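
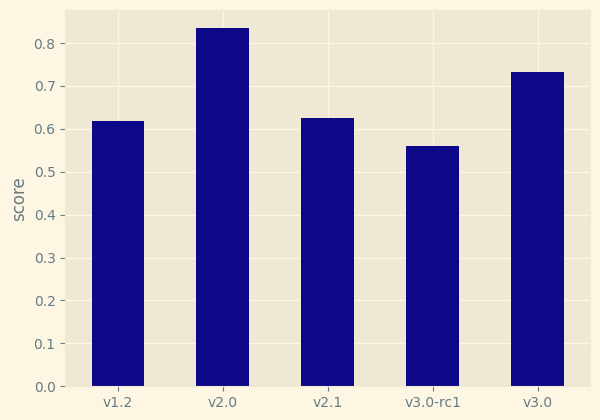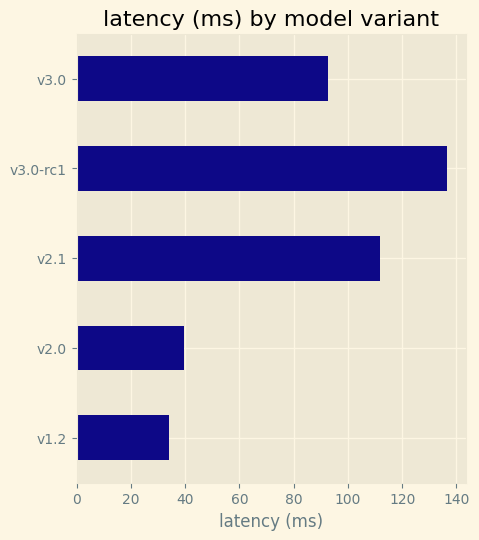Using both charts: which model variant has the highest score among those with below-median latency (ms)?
Chart 2 median latency (ms) ≈ 100; below-median model variants: v1.2, v2.0. Among those, v2.0 has the highest score (≈ 0.8).

v2.0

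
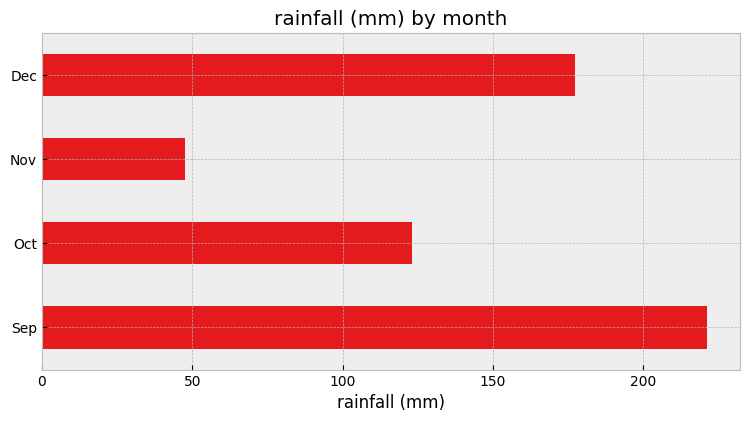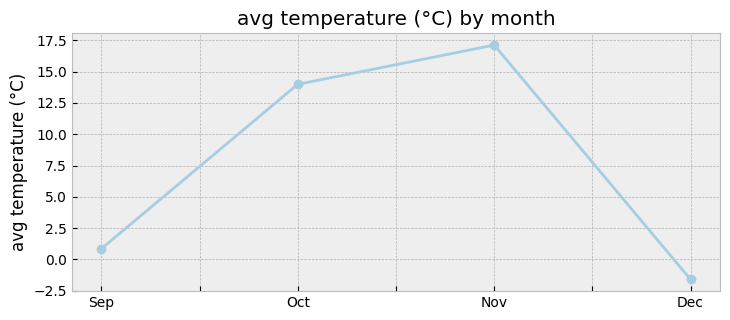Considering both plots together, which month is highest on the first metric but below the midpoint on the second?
Chart 2 median avg temperature (°C) ≈ 8; below-median months: Sep, Dec. Among those, Sep has the highest rainfall (mm) (≈ 225).

Sep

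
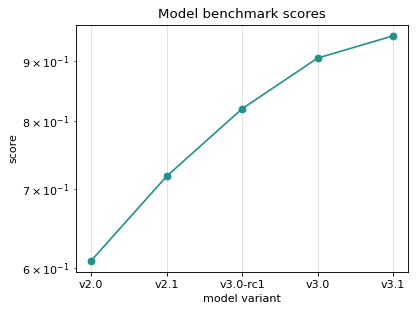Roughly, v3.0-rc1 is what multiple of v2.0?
v3.0-rc1 ≈ 0.80, v2.0 ≈ 0.60; 0.80/0.60 ≈ 1.33.

≈ 1.33×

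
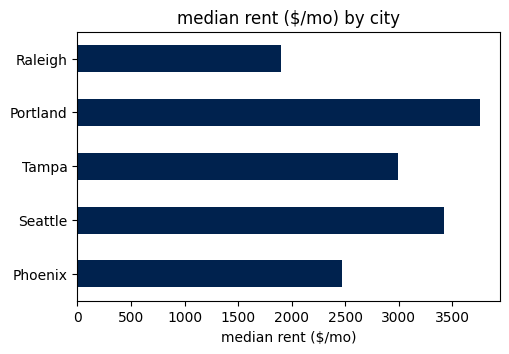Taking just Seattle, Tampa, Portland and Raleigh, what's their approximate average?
(3500 + 3000 + 4000 + 2000) / 4 ≈ 3125.

≈ 3125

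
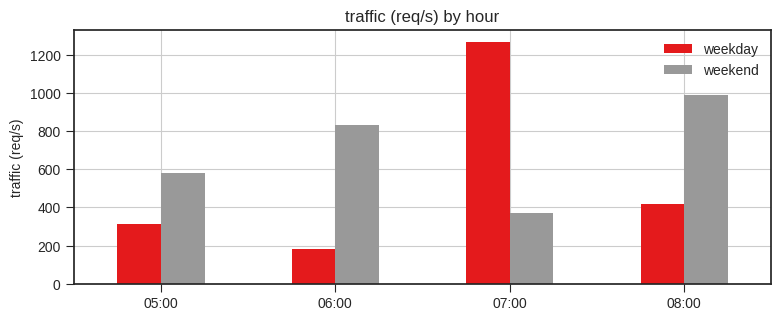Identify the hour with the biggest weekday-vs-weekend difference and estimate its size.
07:00, ≈ 800 req/s

07:00: weekday ≈ 1200, weekend ≈ 400 → gap ≈ 800. Next-largest (06:00) is only ≈ 600.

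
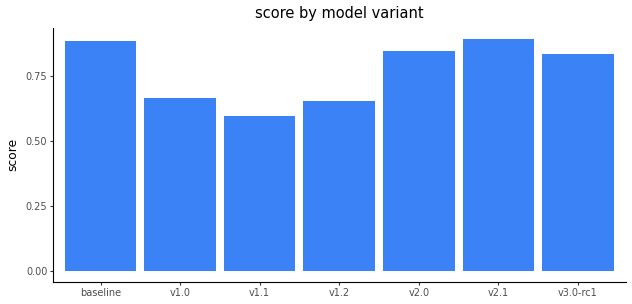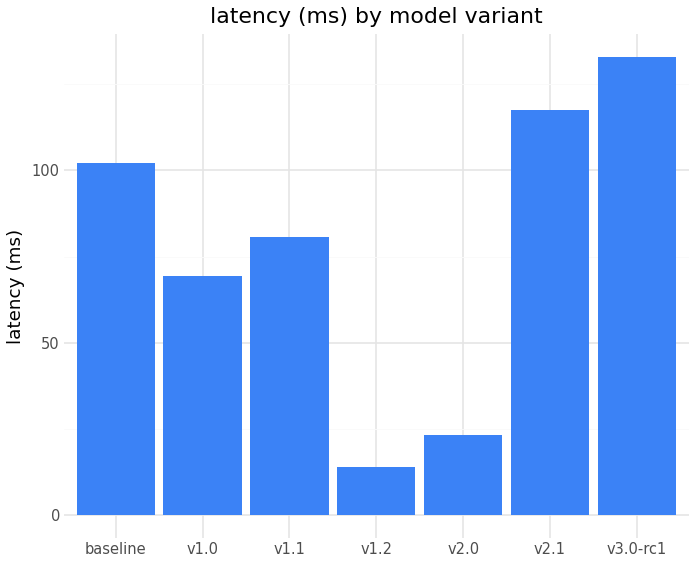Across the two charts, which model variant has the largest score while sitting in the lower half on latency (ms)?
v2.0

Chart 2 median latency (ms) ≈ 80; below-median model variants: v1.0, v1.2, v2.0. Among those, v2.0 has the highest score (≈ 0.8).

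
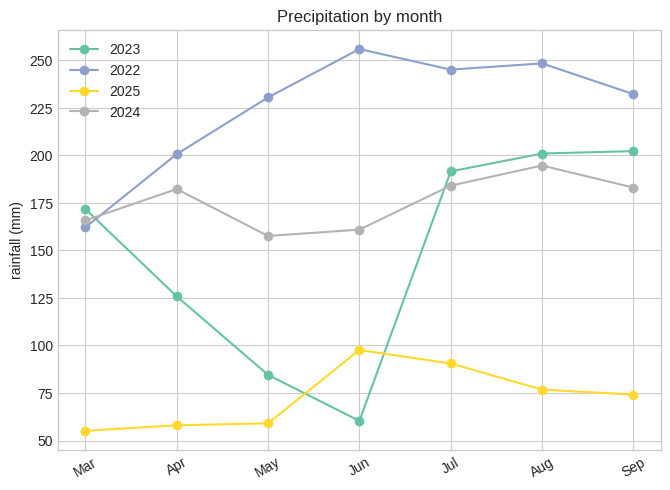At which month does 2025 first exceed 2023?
Jun

May: 2025 ≈ 60 vs 2023 ≈ 80 (not yet); Jun: 2025 ≈ 100 vs 2023 ≈ 60 (first crossover).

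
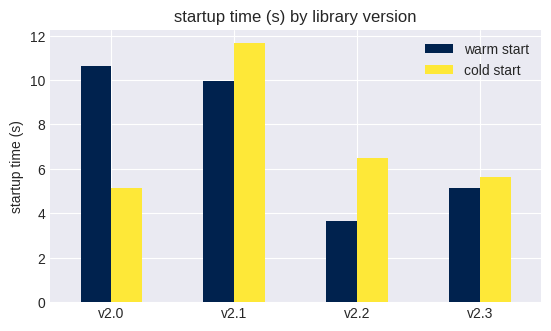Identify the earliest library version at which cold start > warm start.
v2.1

v2.0: cold start ≈ 5 vs warm start ≈ 11 (not yet); v2.1: cold start ≈ 12 vs warm start ≈ 10 (first crossover).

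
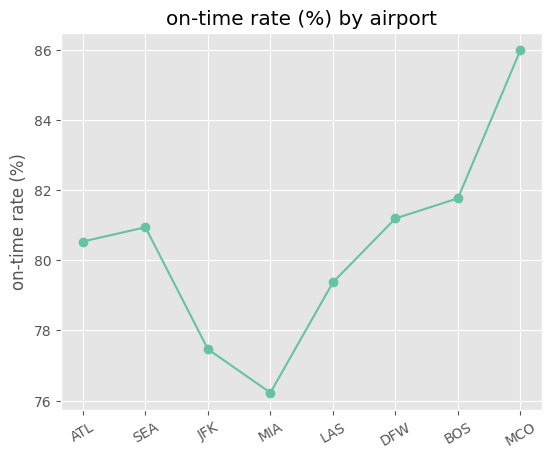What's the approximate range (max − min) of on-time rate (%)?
≈ 10

Max MCO ≈ 86, min MIA ≈ 76; range ≈ 10.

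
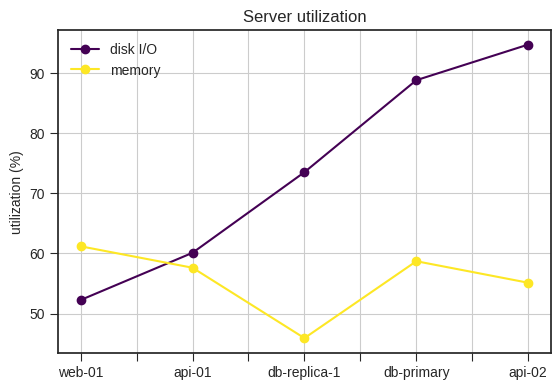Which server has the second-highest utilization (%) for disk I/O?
db-primary

Top 3 for disk I/O: api-02 ≈ 95, db-primary ≈ 90, db-replica-1 ≈ 75.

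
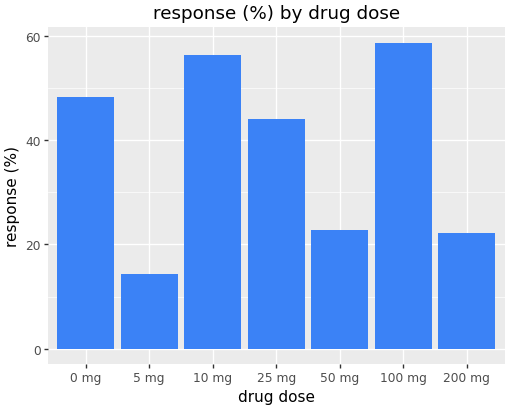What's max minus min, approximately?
Max 100 mg ≈ 60, min 5 mg ≈ 15; range ≈ 45.

≈ 45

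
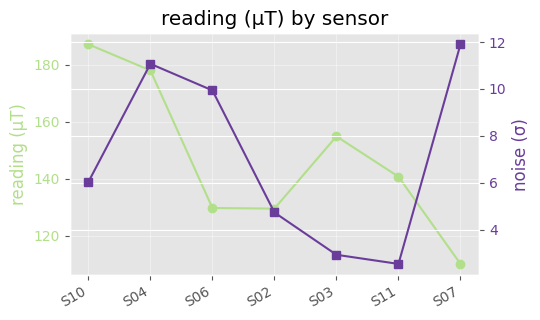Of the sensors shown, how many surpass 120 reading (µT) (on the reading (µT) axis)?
6

Above 120: S10, S04, S06, S02, S03, S11.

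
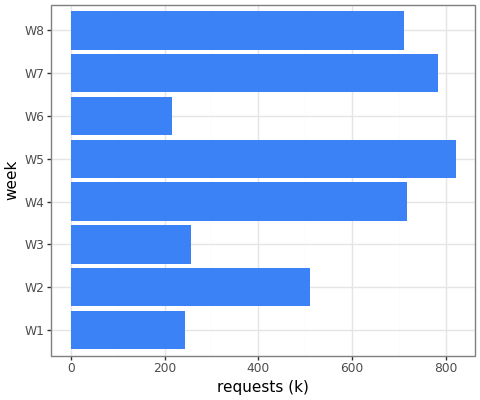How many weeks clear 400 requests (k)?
5

Above 400: W2, W4, W5, W7, W8.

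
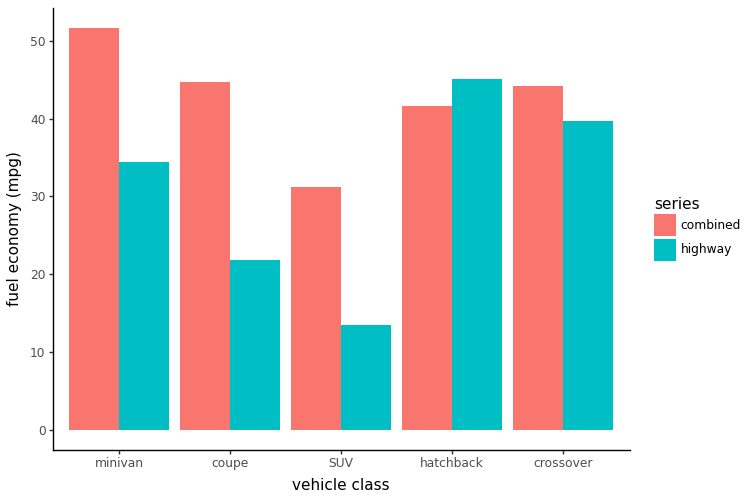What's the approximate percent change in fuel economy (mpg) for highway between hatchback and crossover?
hatchback ≈ 45, crossover ≈ 40; (40 − 45) / 45 ≈ -11.1%.

≈ -11.1%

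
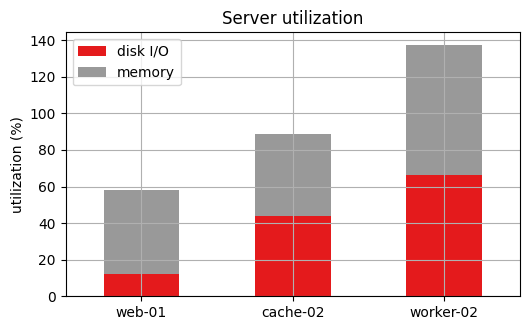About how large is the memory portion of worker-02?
≈ 80

memory top ≈ 140, bottom ≈ 60; segment ≈ 80.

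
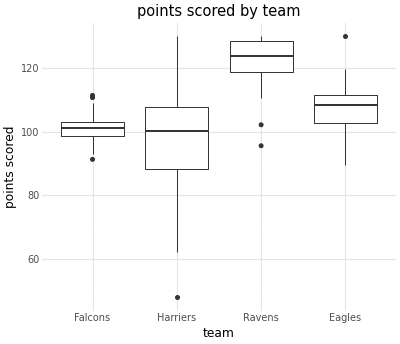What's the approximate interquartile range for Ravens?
Q3 ≈ 128, Q1 ≈ 118; IQR ≈ 10.

≈ 10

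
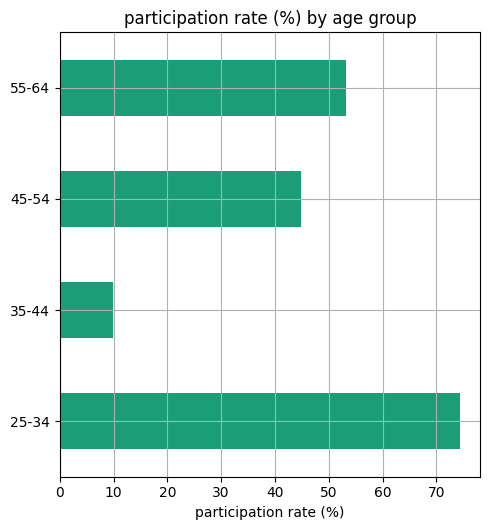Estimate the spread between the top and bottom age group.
≈ 60

Max 25-34 ≈ 70, min 35-44 ≈ 10; range ≈ 60.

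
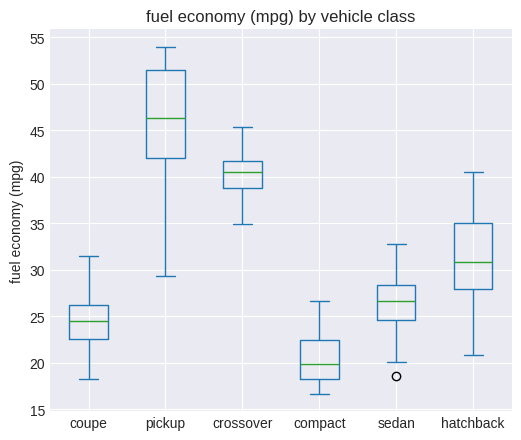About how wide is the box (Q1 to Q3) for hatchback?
Q3 ≈ 36, Q1 ≈ 28; IQR ≈ 8.

≈ 8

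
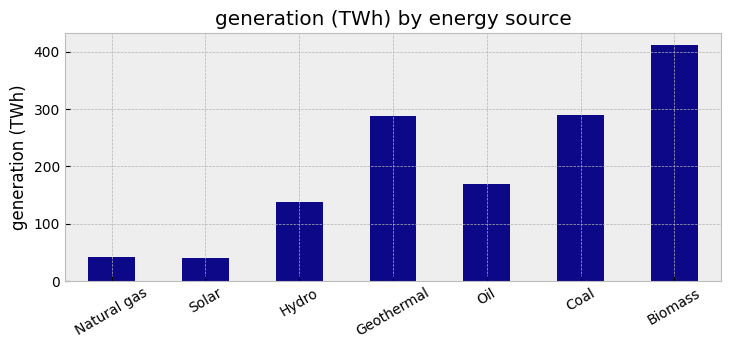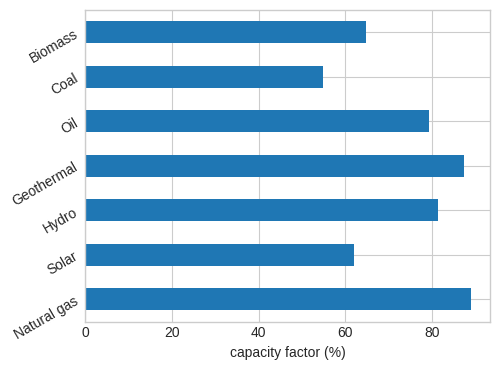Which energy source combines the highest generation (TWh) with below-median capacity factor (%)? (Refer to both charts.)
Chart 2 median capacity factor (%) ≈ 80; below-median energy sources: Solar, Coal, Biomass. Among those, Biomass has the highest generation (TWh) (≈ 400).

Biomass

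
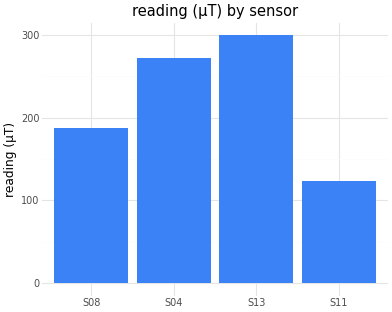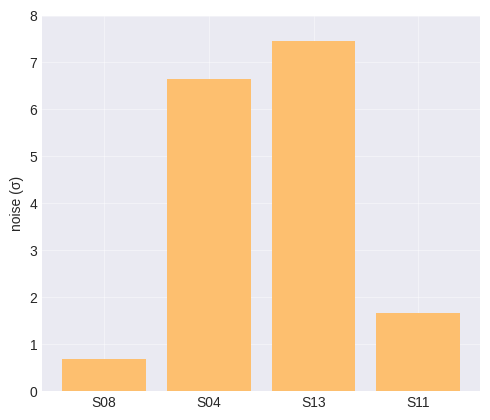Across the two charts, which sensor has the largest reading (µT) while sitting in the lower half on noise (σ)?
Chart 2 median noise (σ) ≈ 4; below-median sensors: S08, S11. Among those, S08 has the highest reading (µT) (≈ 200).

S08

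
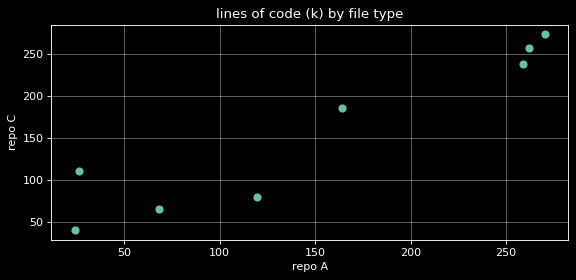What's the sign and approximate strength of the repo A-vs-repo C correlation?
Points are positively correlated; strong (|r| ≈ 0.9).

positive, strong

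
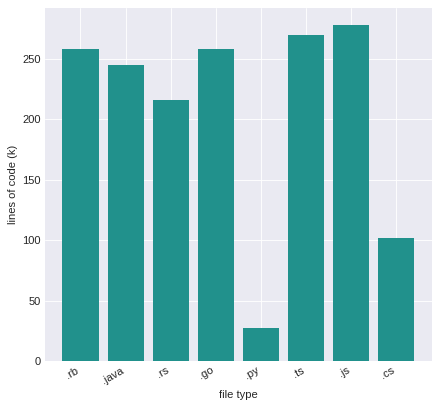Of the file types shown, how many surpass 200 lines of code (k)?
Above 200: .rb, .java, .rs, .go, .ts, .js.

6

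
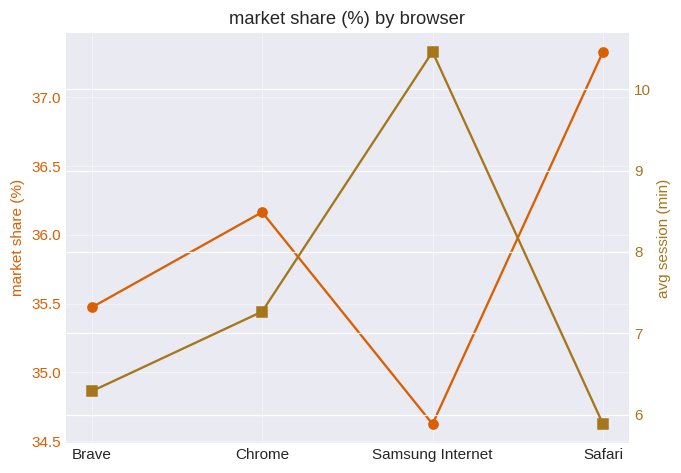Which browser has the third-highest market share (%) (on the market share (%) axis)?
Top 4 (on the market share (%) axis): Safari ≈ 37.5, Chrome ≈ 36.0, Brave ≈ 35.5, Samsung Internet ≈ 34.5.

Brave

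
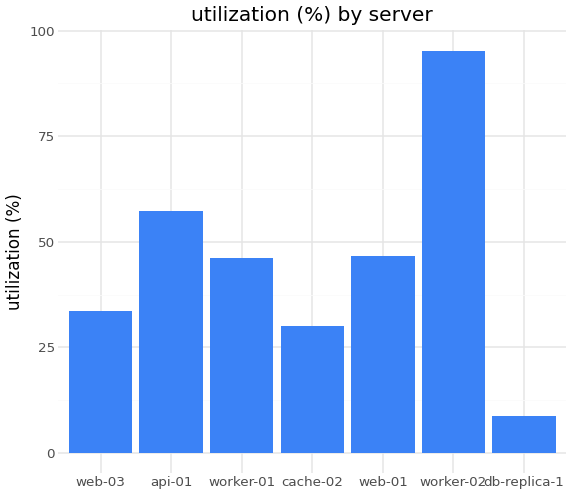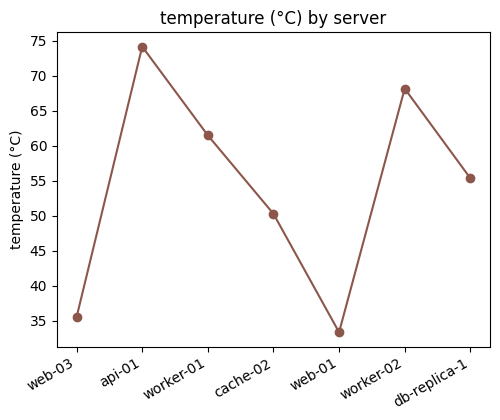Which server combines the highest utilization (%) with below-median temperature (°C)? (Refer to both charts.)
Chart 2 median temperature (°C) ≈ 60; below-median servers: web-03, cache-02, web-01. Among those, web-01 has the highest utilization (%) (≈ 50).

web-01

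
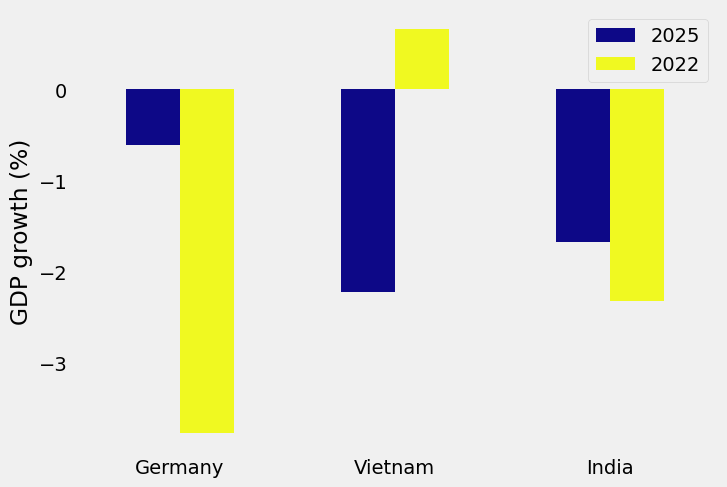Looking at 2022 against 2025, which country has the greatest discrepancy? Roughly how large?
Germany, ≈ 3.5 %

Germany: 2022 ≈ -4.0, 2025 ≈ -0.5 → gap ≈ 3.5. Next-largest (Vietnam) is only ≈ 2.5.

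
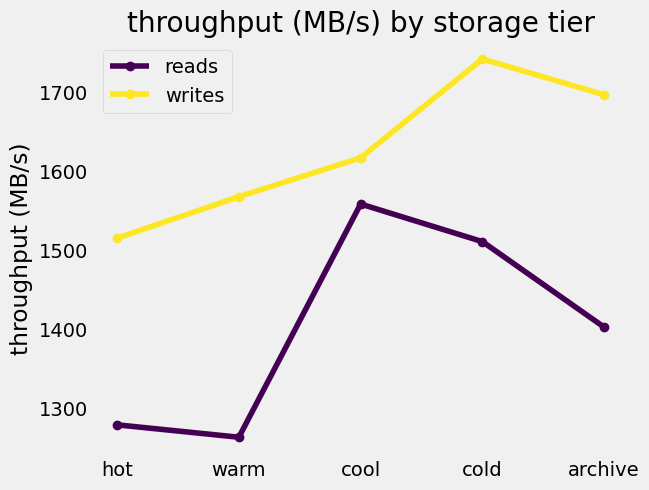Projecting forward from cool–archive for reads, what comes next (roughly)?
Last three: 1550, 1500, 1400 → slope ≈ -75/step → next ≈ 1325.

≈ 1325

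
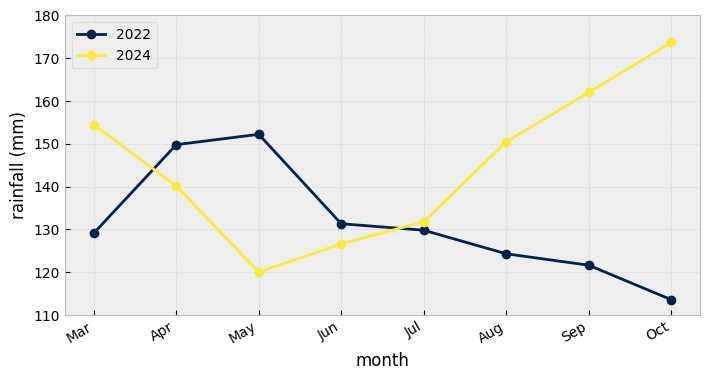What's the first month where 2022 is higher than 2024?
Mar: 2022 ≈ 130 vs 2024 ≈ 150 (not yet); Apr: 2022 ≈ 150 vs 2024 ≈ 140 (first crossover).

Apr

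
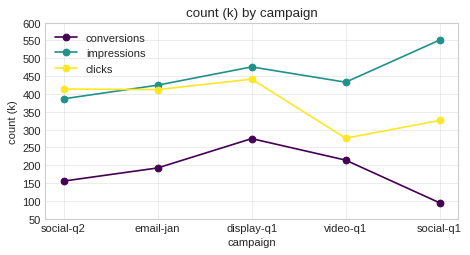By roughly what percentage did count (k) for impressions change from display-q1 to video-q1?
display-q1 ≈ 500, video-q1 ≈ 450; (450 − 500) / 500 ≈ -10%.

≈ -10%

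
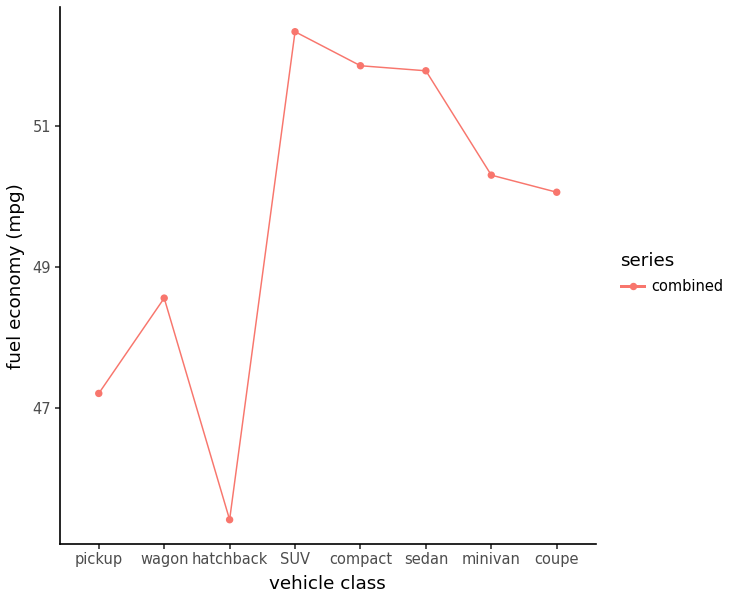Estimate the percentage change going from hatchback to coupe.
hatchback ≈ 45, coupe ≈ 50; (50 − 45) / 45 ≈ +11.1%.

≈ +11.1%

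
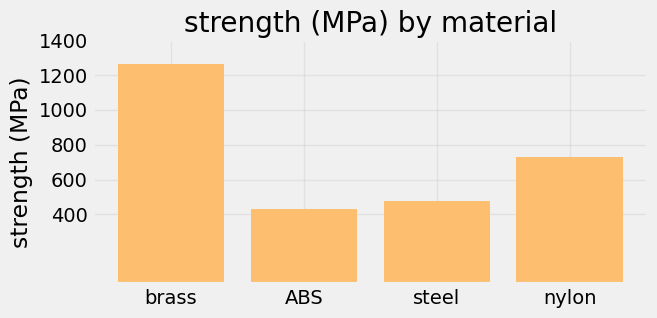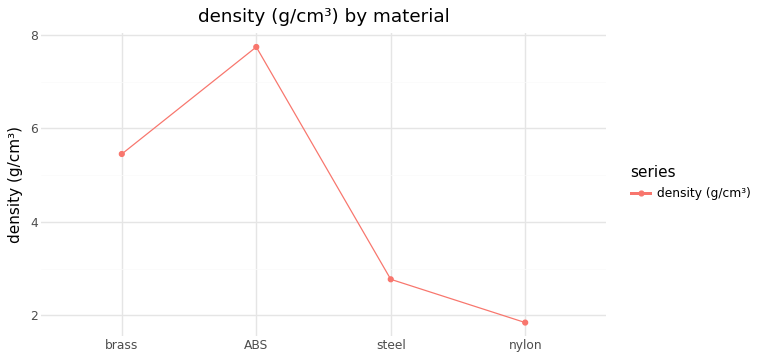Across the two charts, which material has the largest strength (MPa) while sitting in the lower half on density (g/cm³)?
nylon

Chart 2 median density (g/cm³) ≈ 4; below-median materials: steel, nylon. Among those, nylon has the highest strength (MPa) (≈ 800).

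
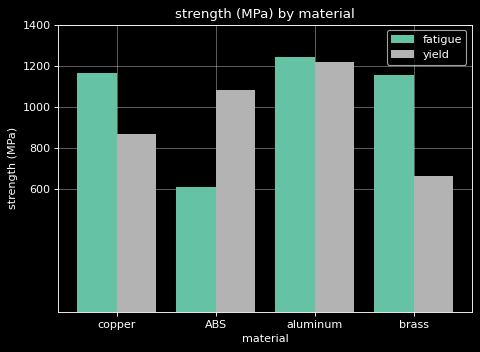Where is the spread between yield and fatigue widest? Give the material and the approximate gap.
brass, ≈ 600 MPa

brass: yield ≈ 600, fatigue ≈ 1200 → gap ≈ 600. Next-largest (ABS) is only ≈ 400.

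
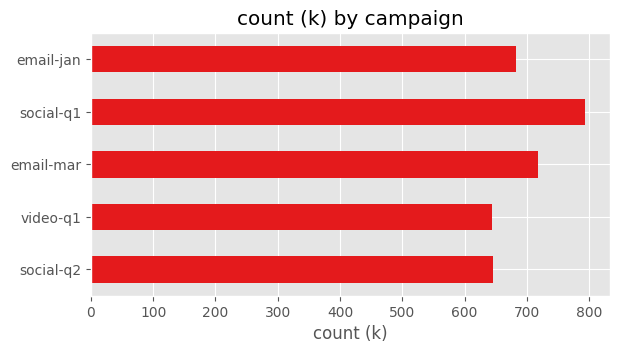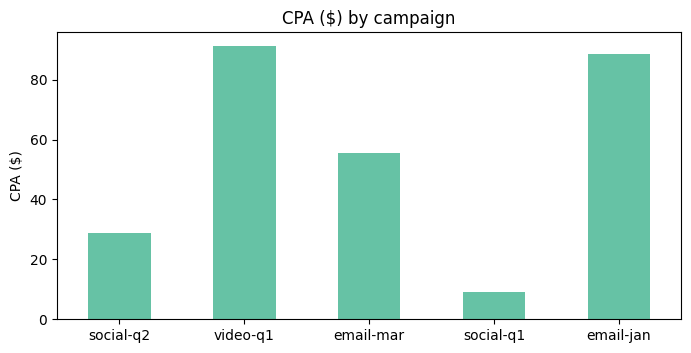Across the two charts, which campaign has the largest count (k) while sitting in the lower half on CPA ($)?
social-q1

Chart 2 median CPA ($) ≈ 60; below-median campaigns: social-q2, social-q1. Among those, social-q1 has the highest count (k) (≈ 800).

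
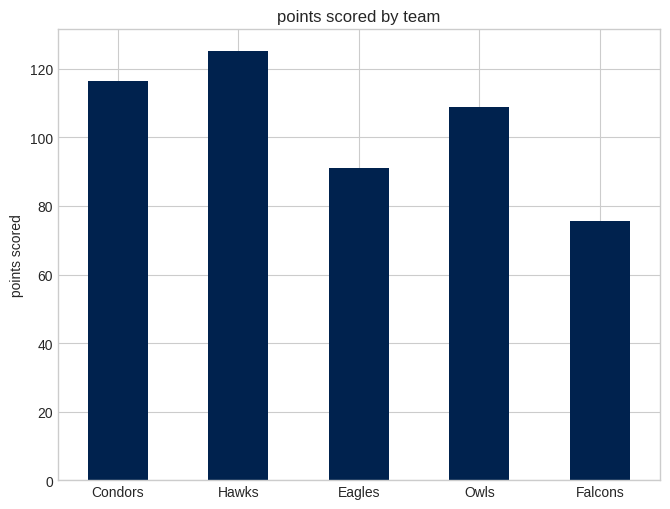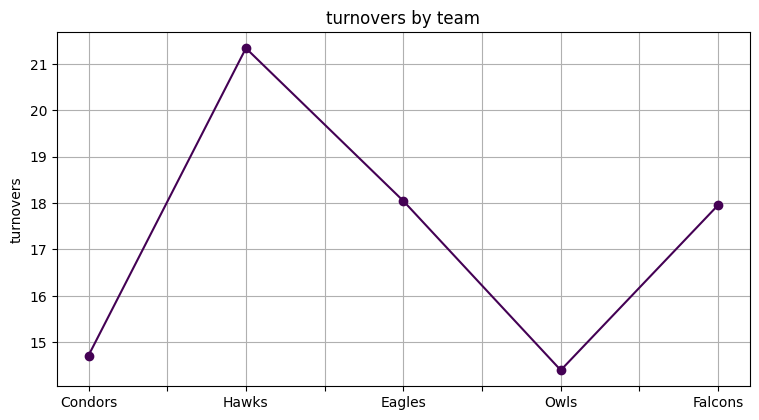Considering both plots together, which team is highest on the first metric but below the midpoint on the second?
Chart 2 median turnovers ≈ 18; below-median teams: Condors, Owls. Among those, Condors has the highest points scored (≈ 120).

Condors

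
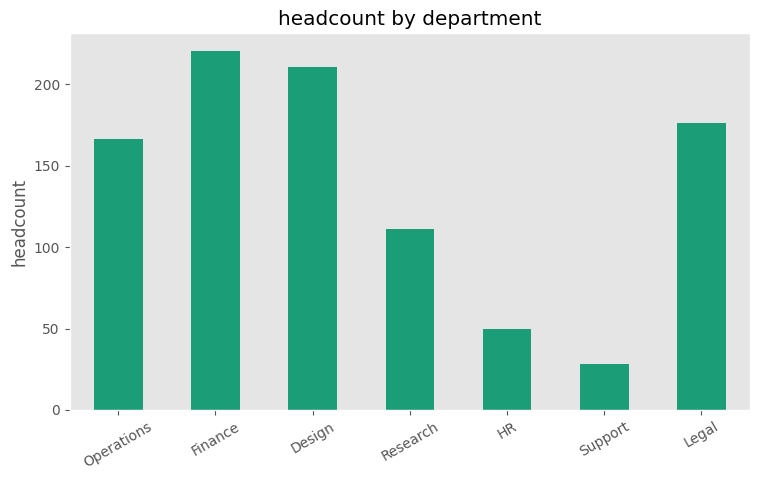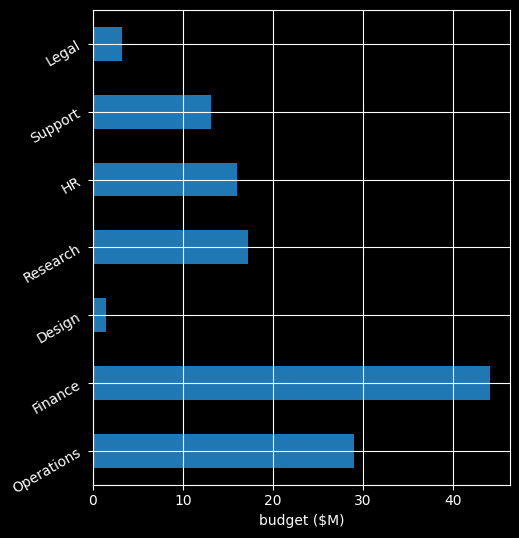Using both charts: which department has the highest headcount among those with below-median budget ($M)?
Design

Chart 2 median budget ($M) ≈ 15; below-median departments: Design, Support, Legal. Among those, Design has the highest headcount (≈ 200).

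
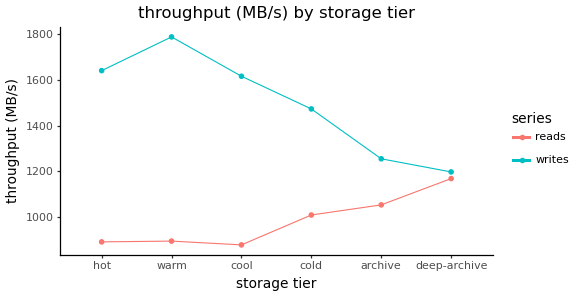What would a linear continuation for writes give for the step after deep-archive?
Last three: 1500, 1300, 1200 → slope ≈ -150/step → next ≈ 1050.

≈ 1050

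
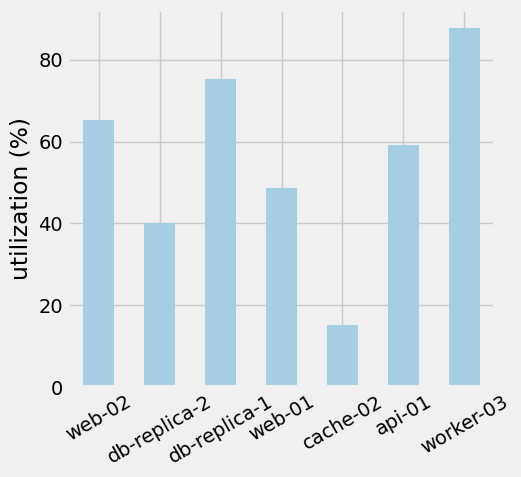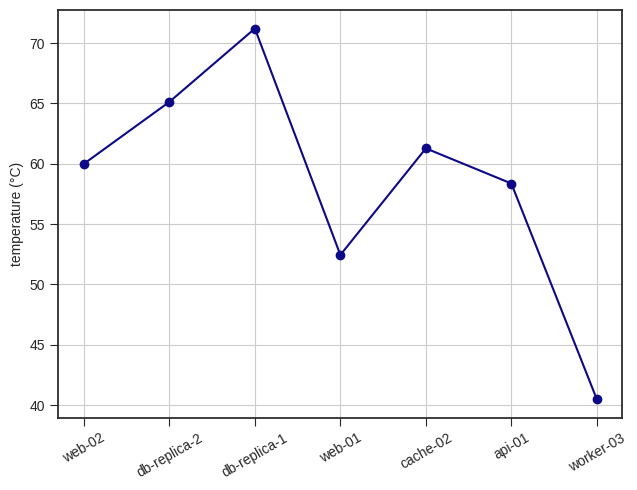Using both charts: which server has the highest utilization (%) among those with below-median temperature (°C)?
worker-03

Chart 2 median temperature (°C) ≈ 60; below-median servers: web-01, api-01, worker-03. Among those, worker-03 has the highest utilization (%) (≈ 90).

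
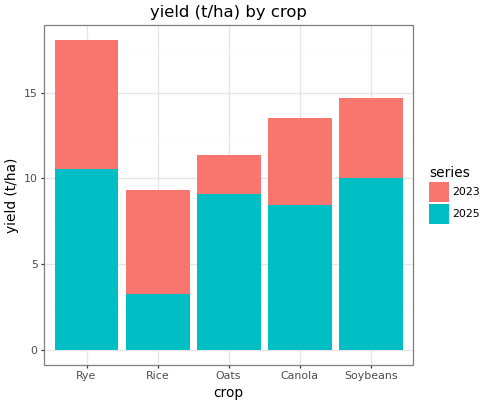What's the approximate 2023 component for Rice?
≈ 6

2023 top ≈ 10, bottom ≈ 4; segment ≈ 6.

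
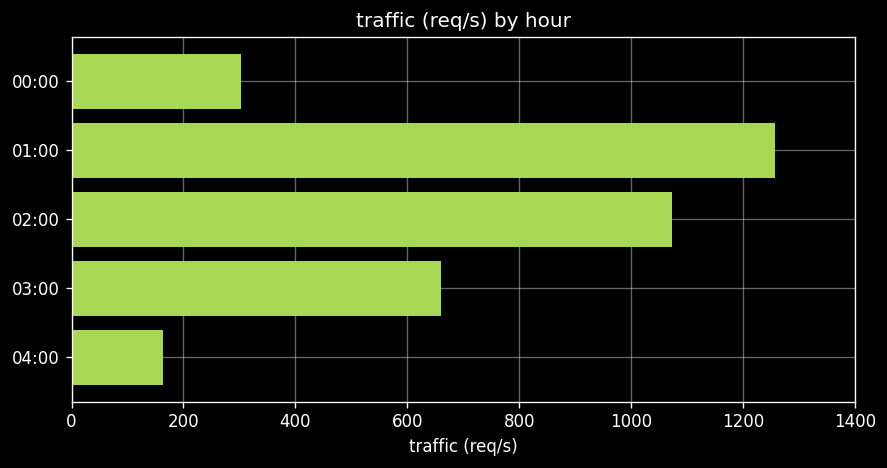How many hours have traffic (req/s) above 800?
Above 800: 01:00, 02:00.

2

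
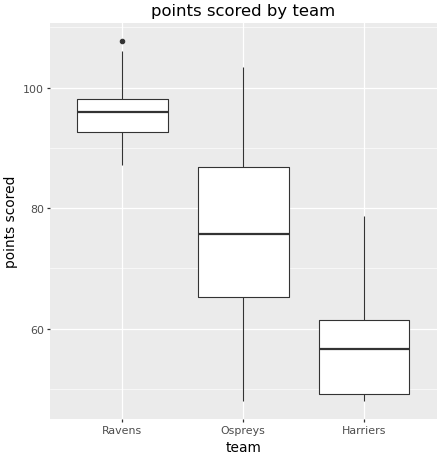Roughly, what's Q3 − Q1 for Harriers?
≈ 10

Q3 ≈ 60, Q1 ≈ 50; IQR ≈ 10.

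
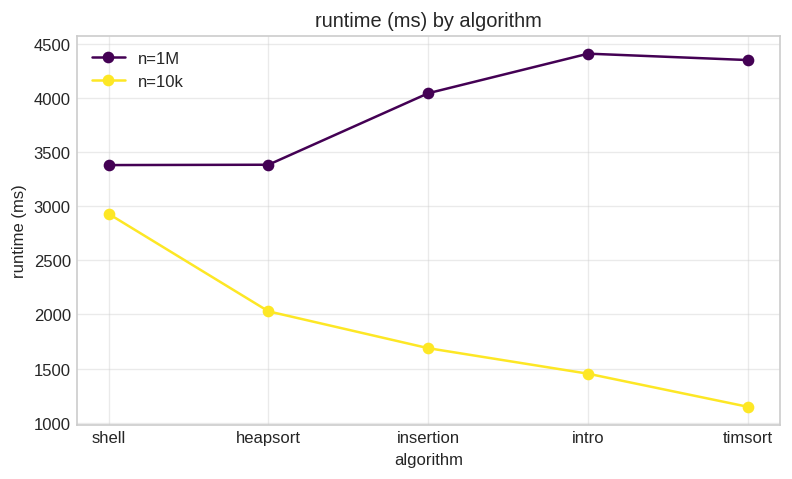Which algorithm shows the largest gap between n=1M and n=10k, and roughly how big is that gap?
timsort, ≈ 3500 ms

timsort: n=1M ≈ 4500, n=10k ≈ 1000 → gap ≈ 3500. Next-largest (intro) is only ≈ 3000.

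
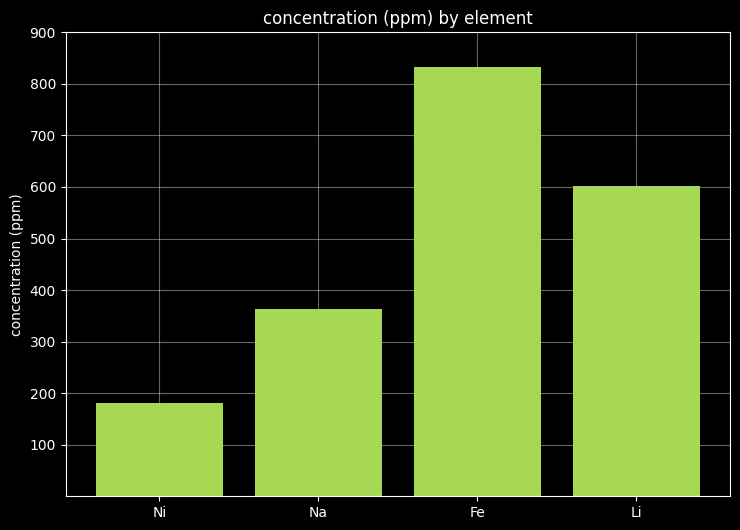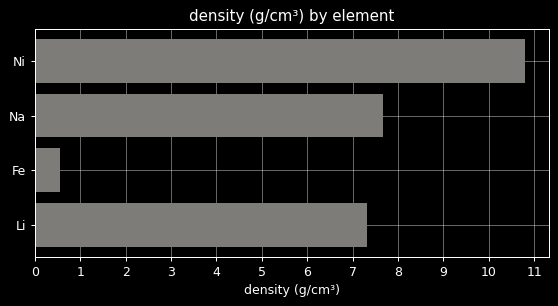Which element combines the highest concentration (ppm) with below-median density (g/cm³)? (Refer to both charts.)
Fe

Chart 2 median density (g/cm³) ≈ 7; below-median elements: Fe, Li. Among those, Fe has the highest concentration (ppm) (≈ 800).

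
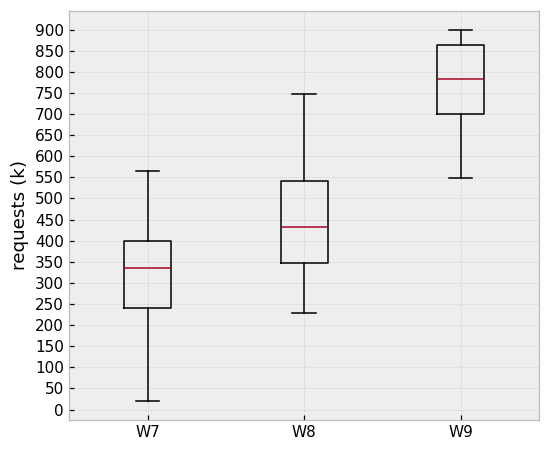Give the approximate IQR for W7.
≈ 150

Q3 ≈ 400, Q1 ≈ 250; IQR ≈ 150.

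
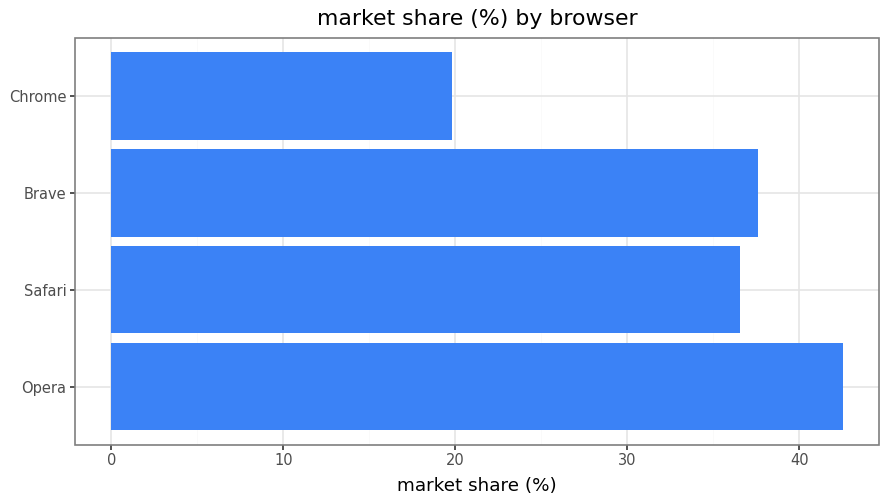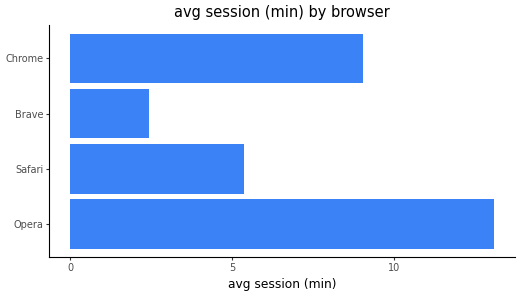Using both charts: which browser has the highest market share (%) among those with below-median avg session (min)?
Brave

Chart 2 median avg session (min) ≈ 8; below-median browsers: Safari, Brave. Among those, Brave has the highest market share (%) (≈ 40).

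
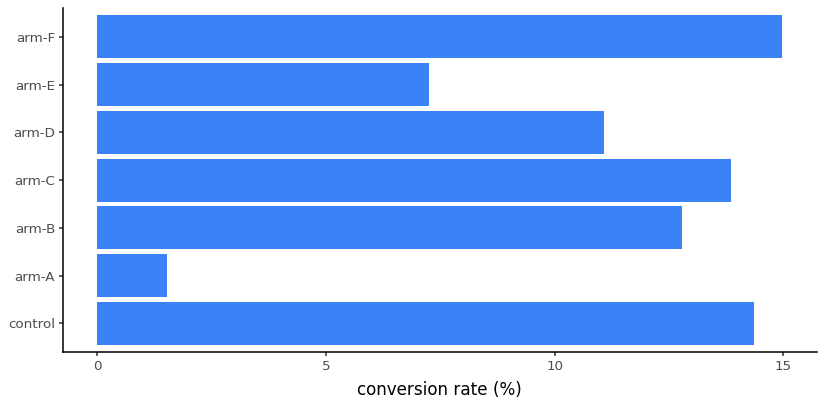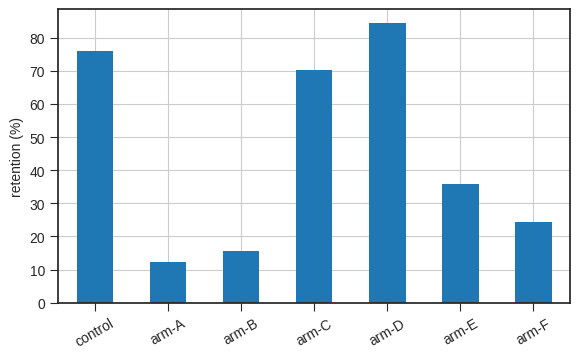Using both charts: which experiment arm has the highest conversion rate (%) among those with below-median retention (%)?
Chart 2 median retention (%) ≈ 40; below-median experiment arms: arm-A, arm-B, arm-F. Among those, arm-F has the highest conversion rate (%) (≈ 14).

arm-F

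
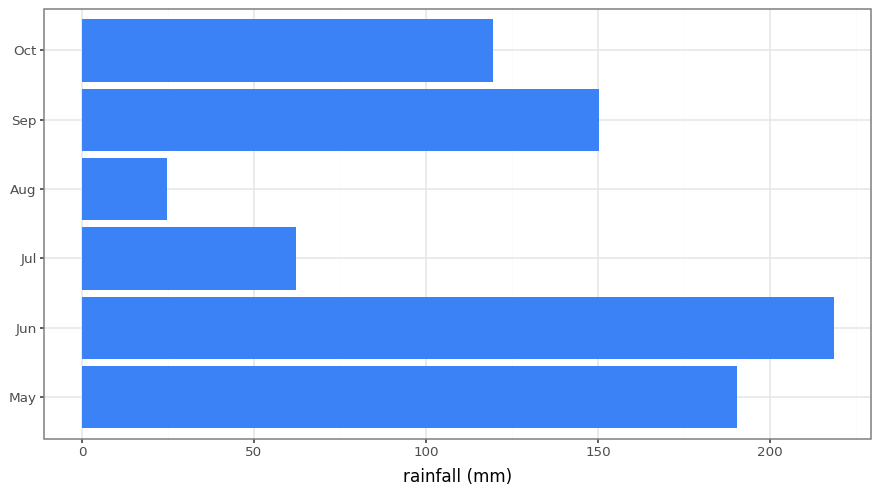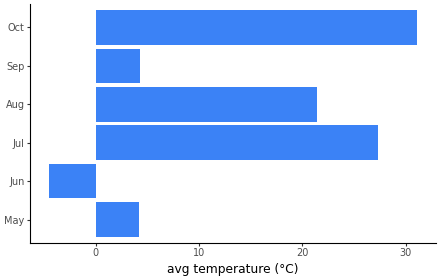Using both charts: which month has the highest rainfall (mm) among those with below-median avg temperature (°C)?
Jun

Chart 2 median avg temperature (°C) ≈ 15; below-median months: May, Jun, Sep. Among those, Jun has the highest rainfall (mm) (≈ 225).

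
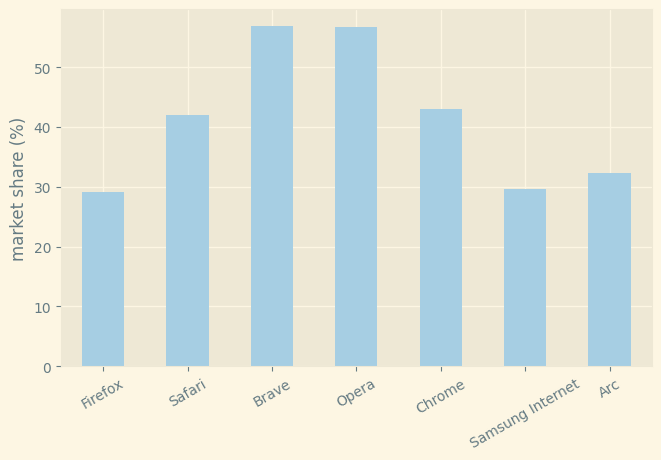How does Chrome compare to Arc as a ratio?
Chrome ≈ 45, Arc ≈ 30; 45/30 ≈ 1.5.

≈ 1.5×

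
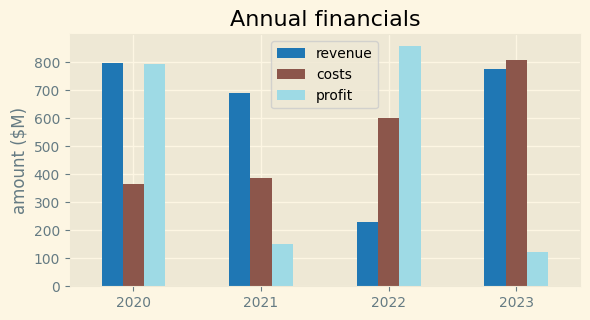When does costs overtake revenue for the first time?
2021: costs ≈ 400 vs revenue ≈ 700 (not yet); 2022: costs ≈ 600 vs revenue ≈ 200 (first crossover).

2022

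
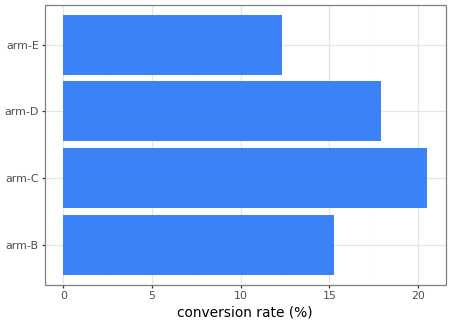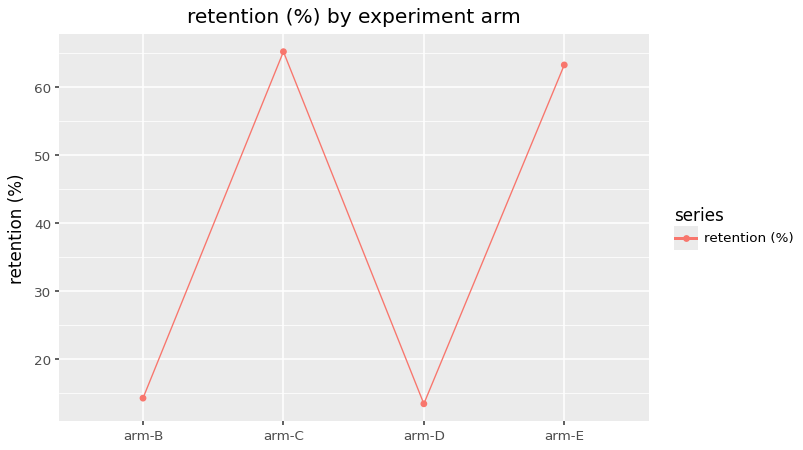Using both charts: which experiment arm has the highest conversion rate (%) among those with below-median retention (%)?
arm-D

Chart 2 median retention (%) ≈ 40; below-median experiment arms: arm-B, arm-D. Among those, arm-D has the highest conversion rate (%) (≈ 18).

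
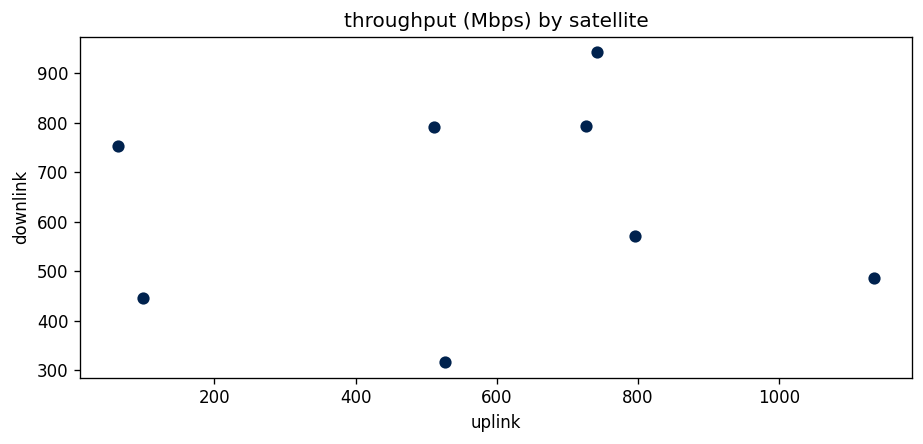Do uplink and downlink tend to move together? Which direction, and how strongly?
no clear correlation

Points are roughly uncorrelated; weak (|r| ≈ 0.0).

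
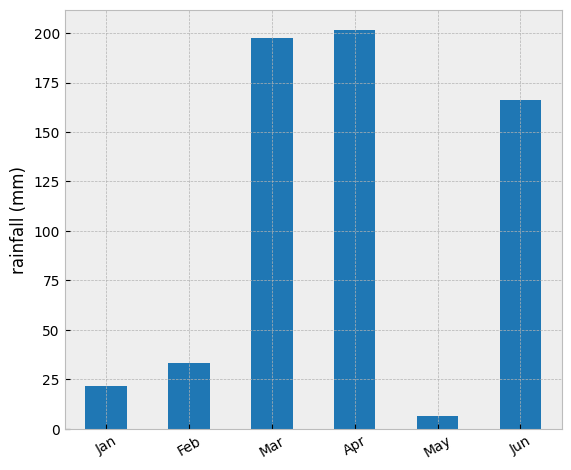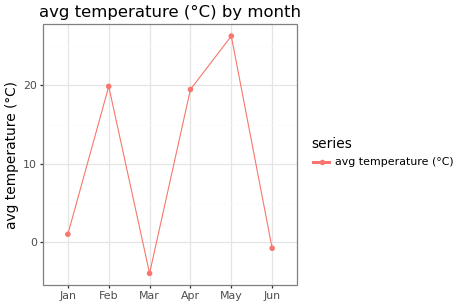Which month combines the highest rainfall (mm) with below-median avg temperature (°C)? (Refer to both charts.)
Mar

Chart 2 median avg temperature (°C) ≈ 10; below-median months: Jan, Mar, Jun. Among those, Mar has the highest rainfall (mm) (≈ 200).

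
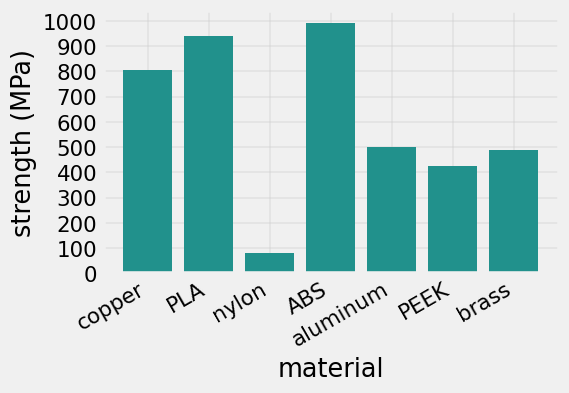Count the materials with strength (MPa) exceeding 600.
3

Above 600: copper, PLA, ABS.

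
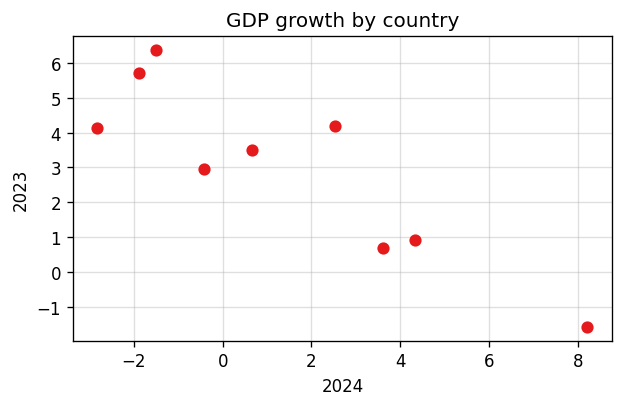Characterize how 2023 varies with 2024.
negative, strong

Points are negatively correlated; strong (|r| ≈ 0.9).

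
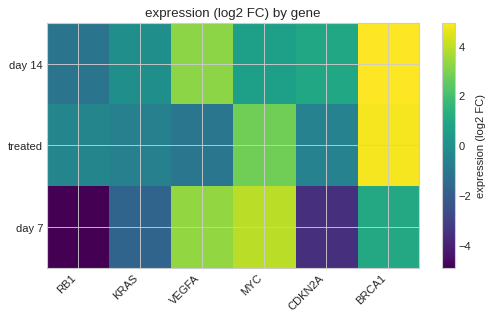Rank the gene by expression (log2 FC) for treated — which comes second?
MYC

Top 3 for treated: BRCA1 ≈ 5, MYC ≈ 3, RB1 ≈ 0.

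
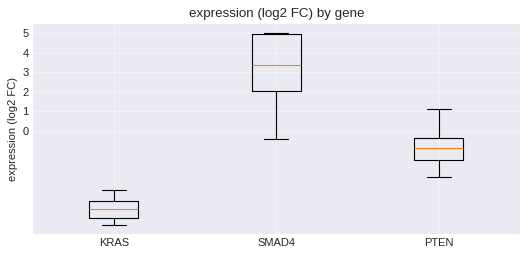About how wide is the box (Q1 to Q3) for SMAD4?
Q3 ≈ 5, Q1 ≈ 2; IQR ≈ 3.

≈ 3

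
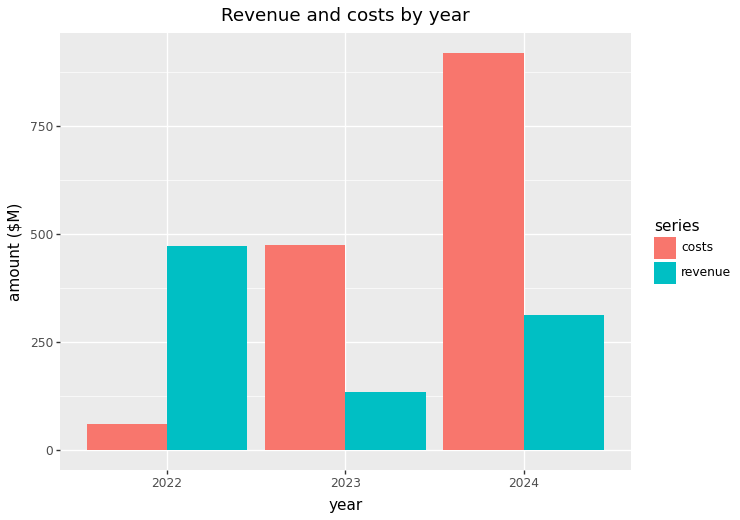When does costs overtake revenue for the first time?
2022: costs ≈ 100 vs revenue ≈ 500 (not yet); 2023: costs ≈ 500 vs revenue ≈ 100 (first crossover).

2023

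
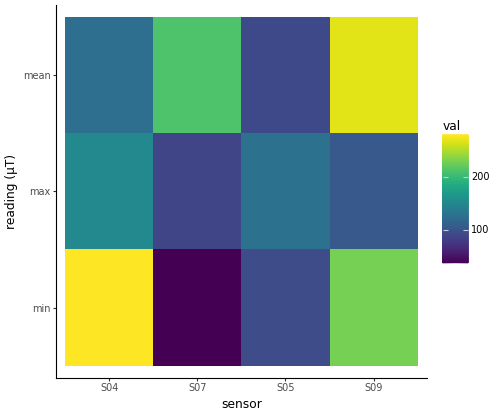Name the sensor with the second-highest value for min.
Top 3 for min: S04 ≈ 275, S09 ≈ 225, S05 ≈ 100.

S09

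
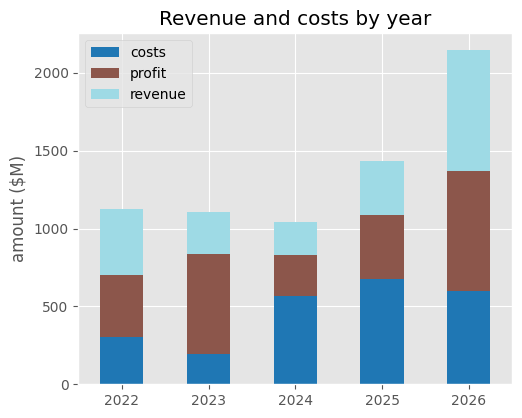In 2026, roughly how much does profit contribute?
≈ 800

profit top ≈ 1400, bottom ≈ 600; segment ≈ 800.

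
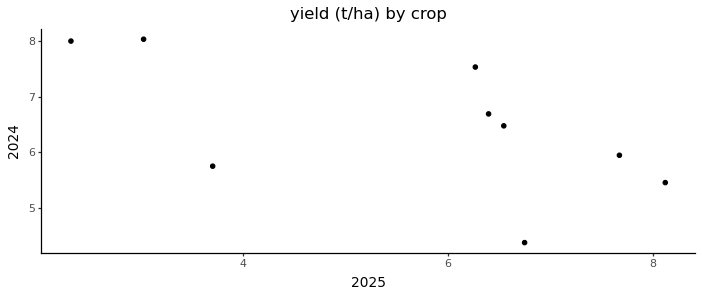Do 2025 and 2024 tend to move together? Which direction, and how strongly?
Points are negatively correlated; moderate (|r| ≈ 0.6).

negative, moderate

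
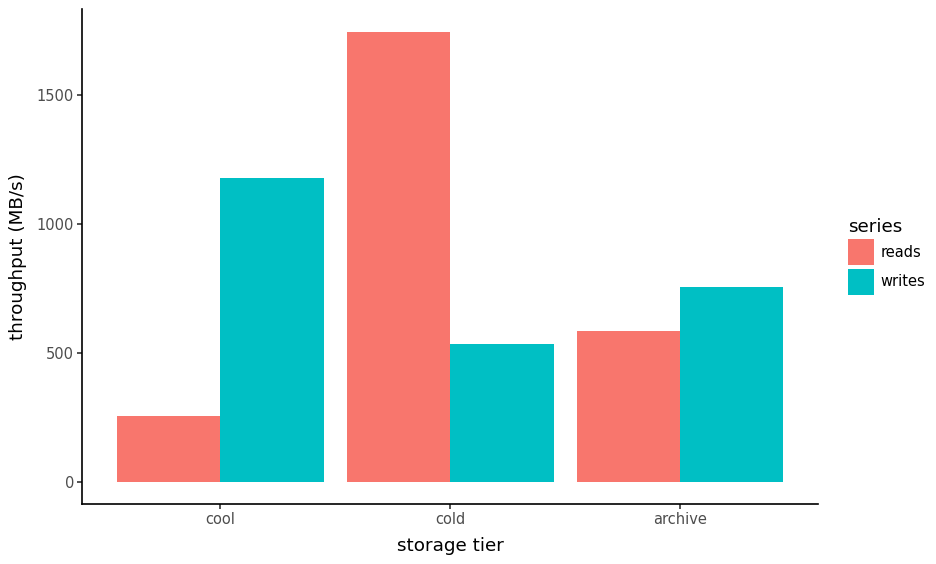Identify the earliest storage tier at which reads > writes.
cold

cool: reads ≈ 200 vs writes ≈ 1200 (not yet); cold: reads ≈ 1800 vs writes ≈ 600 (first crossover).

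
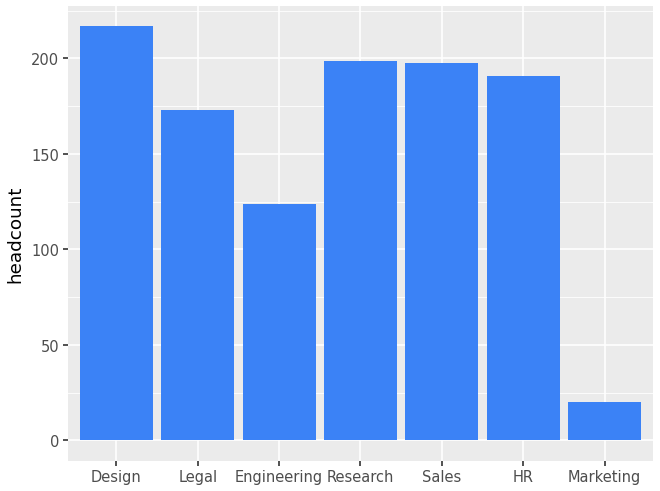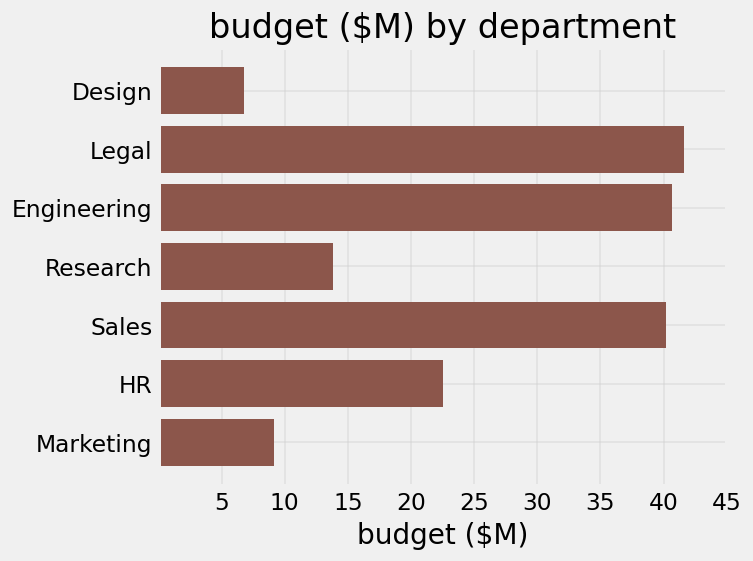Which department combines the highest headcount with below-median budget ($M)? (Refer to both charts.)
Chart 2 median budget ($M) ≈ 25; below-median departments: Design, Research, Marketing. Among those, Design has the highest headcount (≈ 220).

Design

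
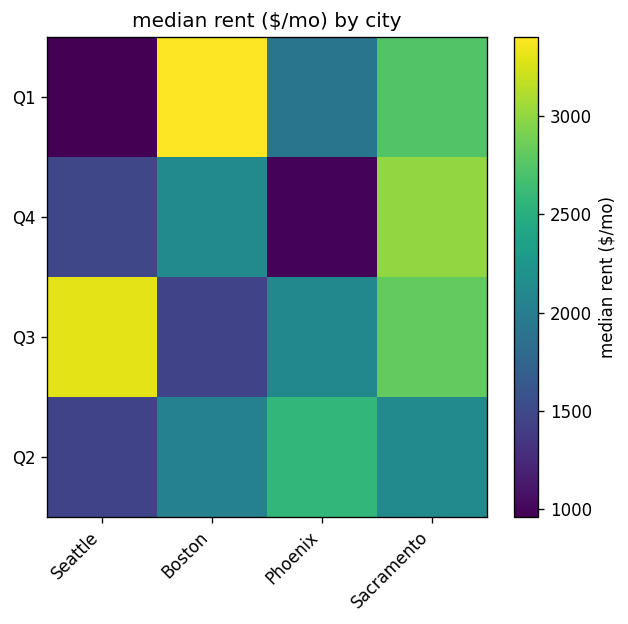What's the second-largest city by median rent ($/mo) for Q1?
Top 3 for Q1: Boston ≈ 3500, Sacramento ≈ 2500, Phoenix ≈ 2000.

Sacramento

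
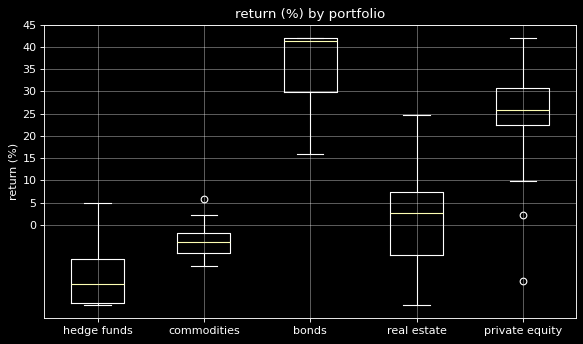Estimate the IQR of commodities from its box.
≈ 5

Q3 ≈ 0, Q1 ≈ -5; IQR ≈ 5.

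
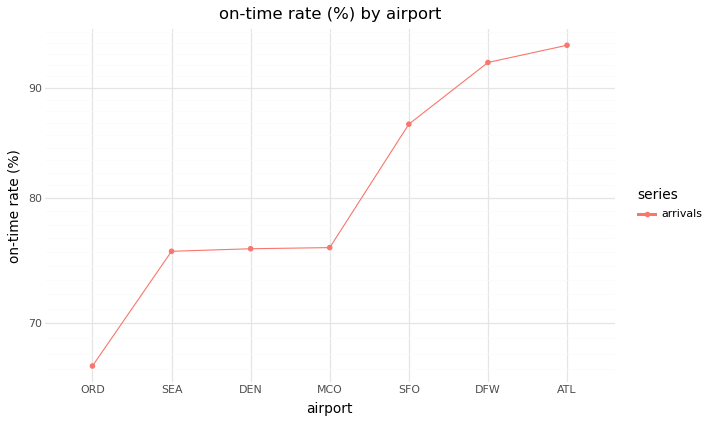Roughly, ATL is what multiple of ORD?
ATL ≈ 95, ORD ≈ 65; 95/65 ≈ 1.46.

≈ 1.46×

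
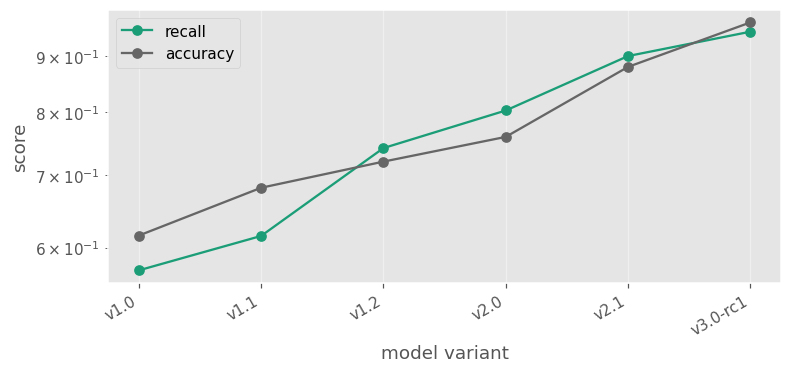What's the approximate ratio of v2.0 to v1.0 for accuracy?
≈ 1.25×

v2.0 ≈ 0.75, v1.0 ≈ 0.60; 0.75/0.60 ≈ 1.25.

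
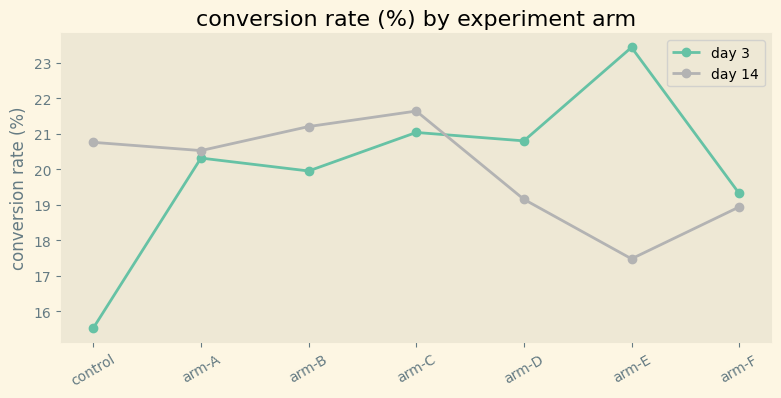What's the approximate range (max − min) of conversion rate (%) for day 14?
≈ 5

Max arm-C ≈ 22, min arm-E ≈ 17; range ≈ 5.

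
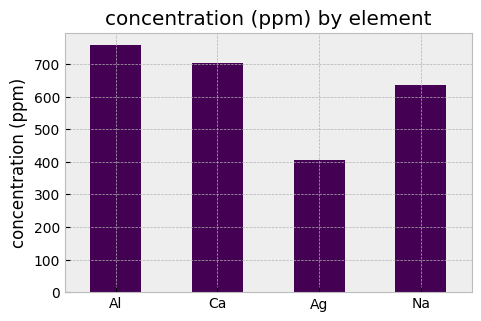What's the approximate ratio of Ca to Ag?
Ca ≈ 700, Ag ≈ 400; 700/400 ≈ 1.75.

≈ 1.75×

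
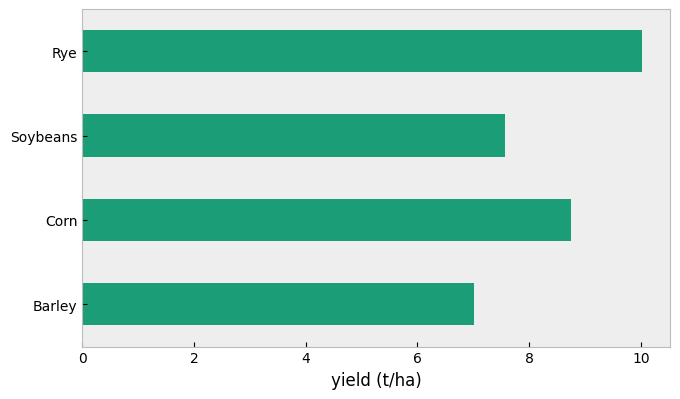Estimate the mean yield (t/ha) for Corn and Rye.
≈ 10

(9 + 10) / 2 ≈ 10.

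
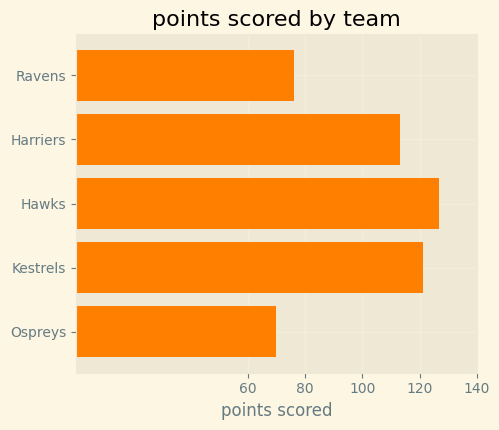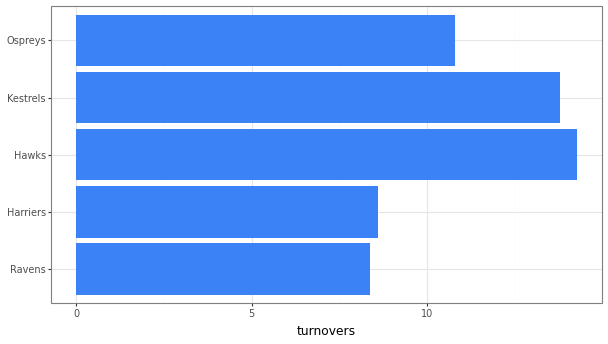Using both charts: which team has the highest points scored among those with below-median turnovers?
Chart 2 median turnovers ≈ 10; below-median teams: Ravens, Harriers. Among those, Harriers has the highest points scored (≈ 120).

Harriers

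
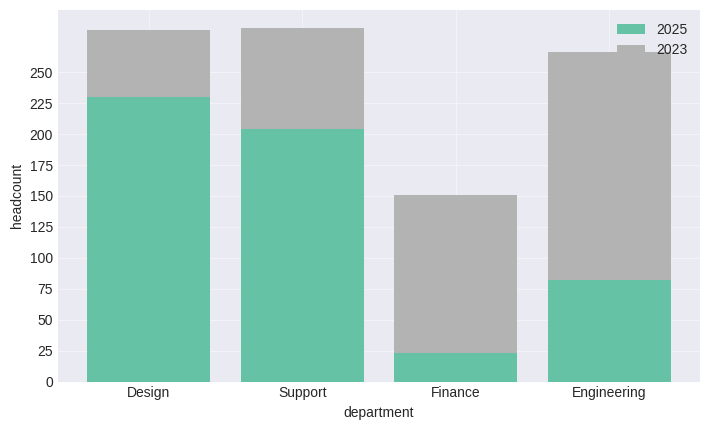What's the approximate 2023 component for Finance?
≈ 125

2023 top ≈ 150, bottom ≈ 25; segment ≈ 125.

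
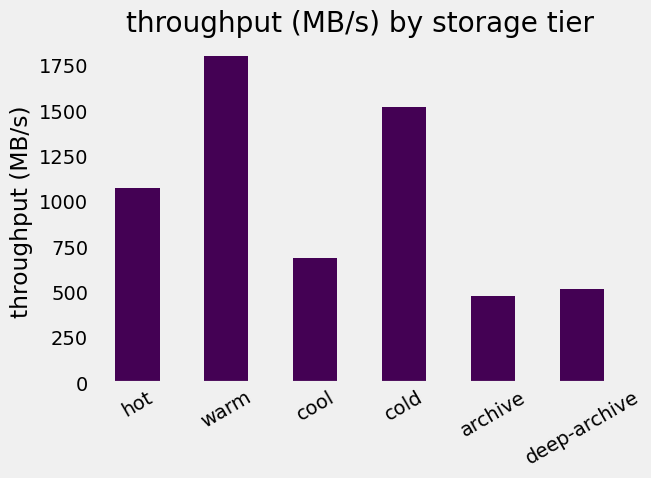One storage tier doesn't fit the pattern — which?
warm

warm ≈ 1800; the rest sit between ≈ 400 and ≈ 1600.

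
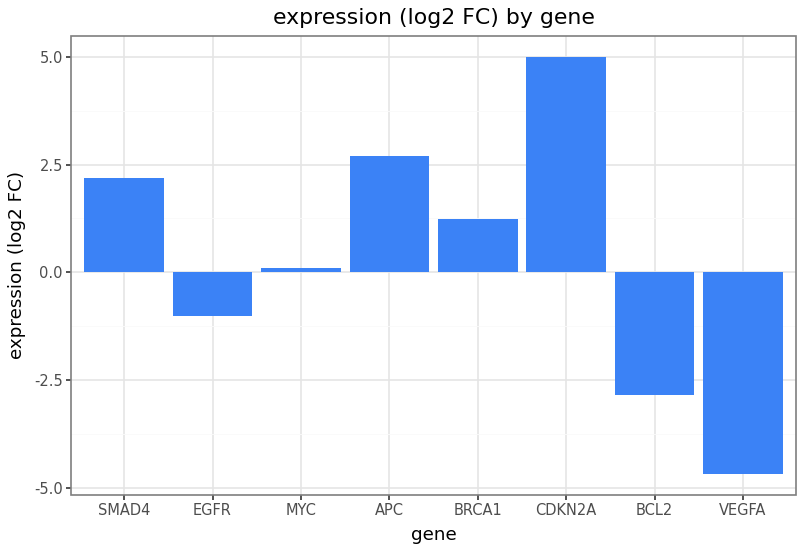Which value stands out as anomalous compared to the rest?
VEGFA ≈ -5; the rest sit between ≈ -3 and ≈ 5.

VEGFA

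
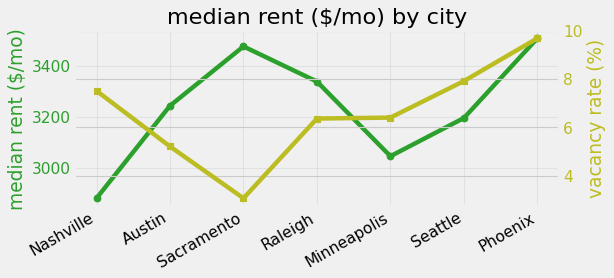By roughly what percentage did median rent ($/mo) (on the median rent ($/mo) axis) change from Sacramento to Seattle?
Sacramento ≈ 3500, Seattle ≈ 3200; (3200 − 3500) / 3500 ≈ -8.6%.

≈ -8.6%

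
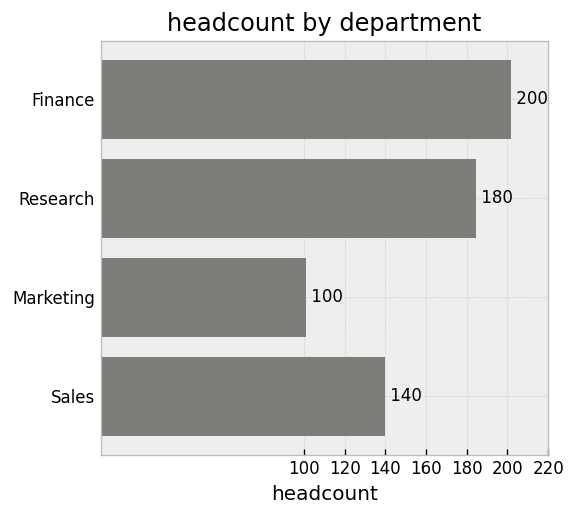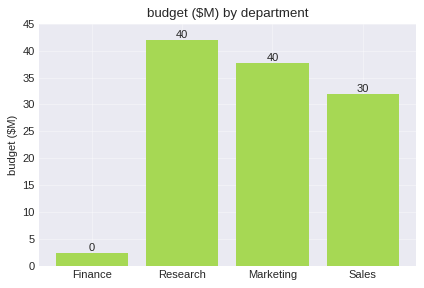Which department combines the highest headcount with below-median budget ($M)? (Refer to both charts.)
Finance

Chart 2 median budget ($M) ≈ 35; below-median departments: Finance, Sales. Among those, Finance has the highest headcount (≈ 200).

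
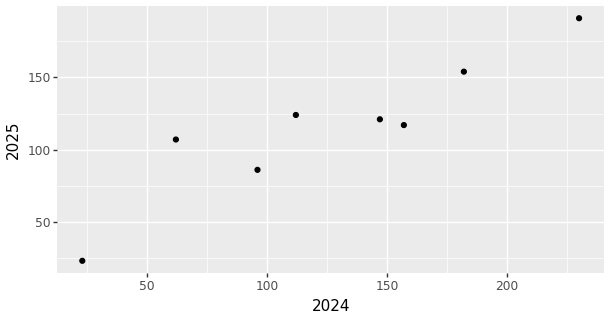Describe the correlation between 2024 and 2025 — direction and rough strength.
positive, strong

Points are positively correlated; strong (|r| ≈ 0.9).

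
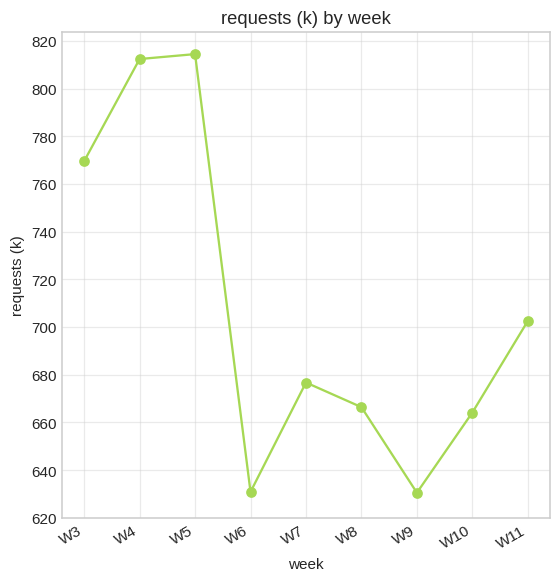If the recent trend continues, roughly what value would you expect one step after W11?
≈ 730

Last three: 640, 660, 700 → slope ≈ 30/step → next ≈ 730.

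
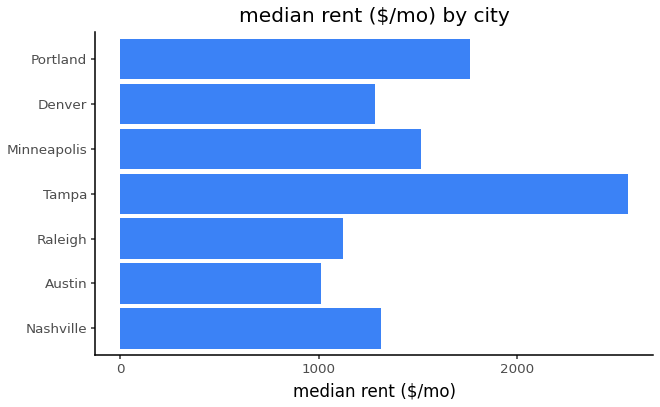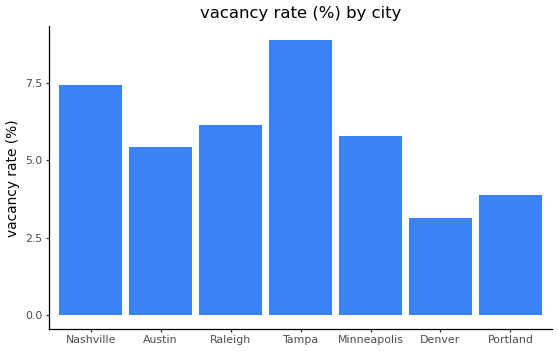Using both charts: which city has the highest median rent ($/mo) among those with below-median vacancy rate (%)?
Portland

Chart 2 median vacancy rate (%) ≈ 6; below-median cities: Austin, Denver, Portland. Among those, Portland has the highest median rent ($/mo) (≈ 2000).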